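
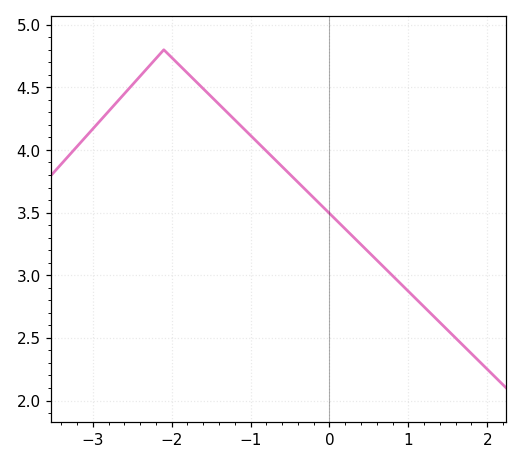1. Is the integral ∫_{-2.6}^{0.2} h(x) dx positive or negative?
positive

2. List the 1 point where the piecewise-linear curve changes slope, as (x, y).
(-2.1, 4.8)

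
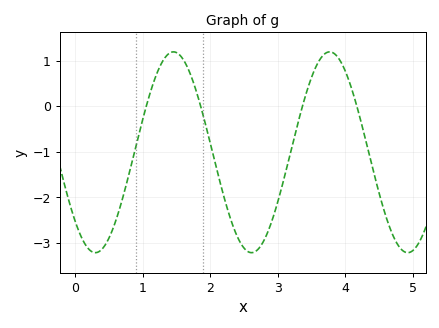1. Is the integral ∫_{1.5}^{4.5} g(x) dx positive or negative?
negative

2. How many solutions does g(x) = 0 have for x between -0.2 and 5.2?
4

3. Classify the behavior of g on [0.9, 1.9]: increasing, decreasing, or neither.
neither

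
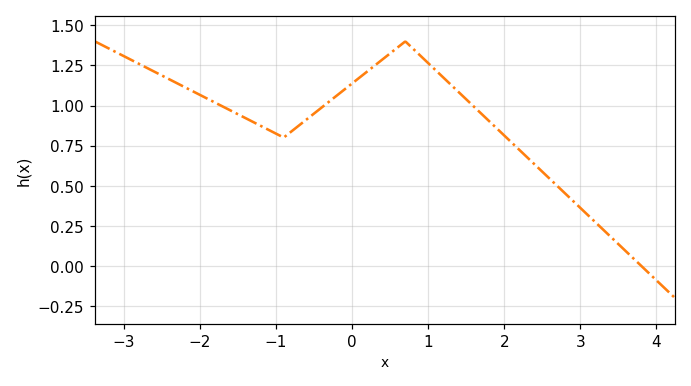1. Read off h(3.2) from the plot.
0.272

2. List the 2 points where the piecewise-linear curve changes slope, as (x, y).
(-0.9, 0.8); (0.7, 1.4)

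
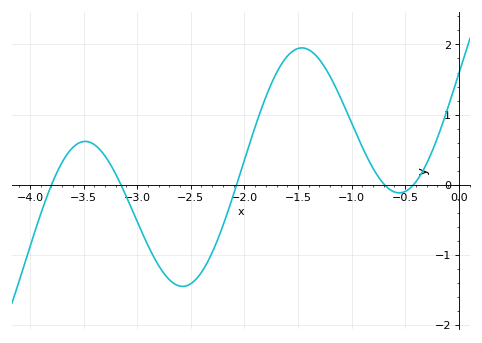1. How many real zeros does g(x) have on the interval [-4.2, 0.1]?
5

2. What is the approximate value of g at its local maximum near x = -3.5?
0.617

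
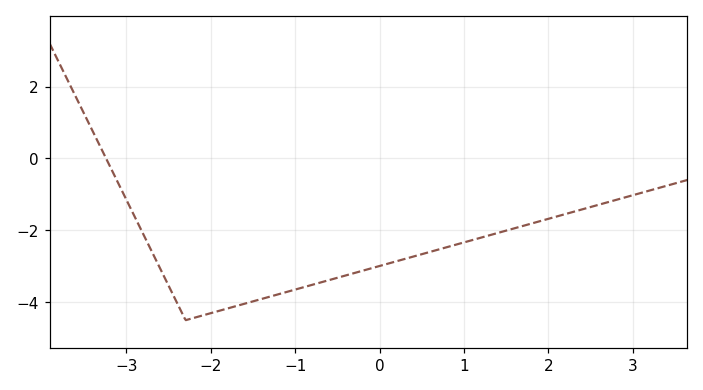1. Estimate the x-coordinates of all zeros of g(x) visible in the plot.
-3.24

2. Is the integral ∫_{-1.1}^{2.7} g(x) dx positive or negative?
negative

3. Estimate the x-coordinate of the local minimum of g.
-2.3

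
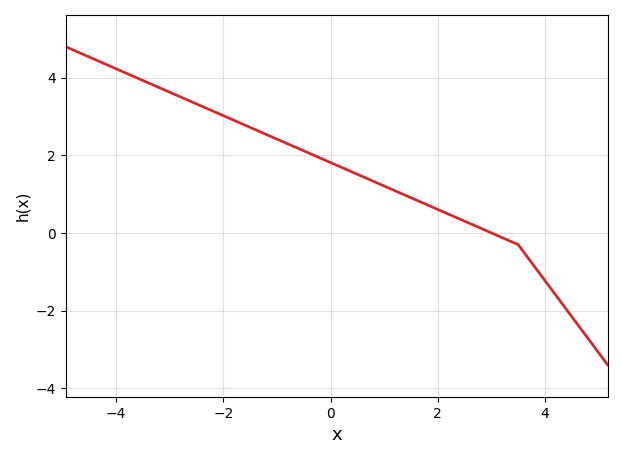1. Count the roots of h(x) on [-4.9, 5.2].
1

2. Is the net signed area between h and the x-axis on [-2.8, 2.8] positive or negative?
positive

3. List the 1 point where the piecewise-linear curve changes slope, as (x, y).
(3.5, -0.3)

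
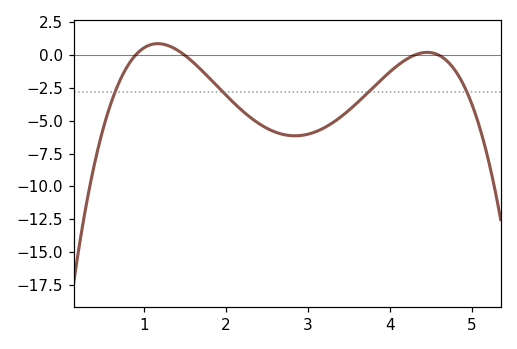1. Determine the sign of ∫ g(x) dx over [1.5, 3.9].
negative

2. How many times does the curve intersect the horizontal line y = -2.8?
4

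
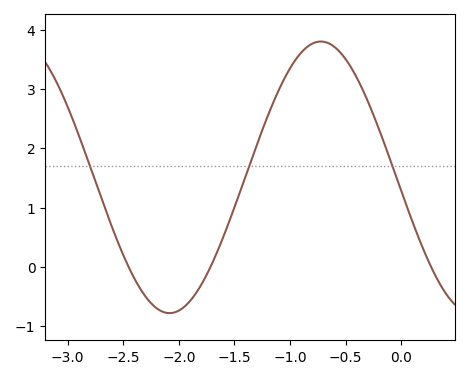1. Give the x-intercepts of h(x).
-2.45, -1.72, 0.268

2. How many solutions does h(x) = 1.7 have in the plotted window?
3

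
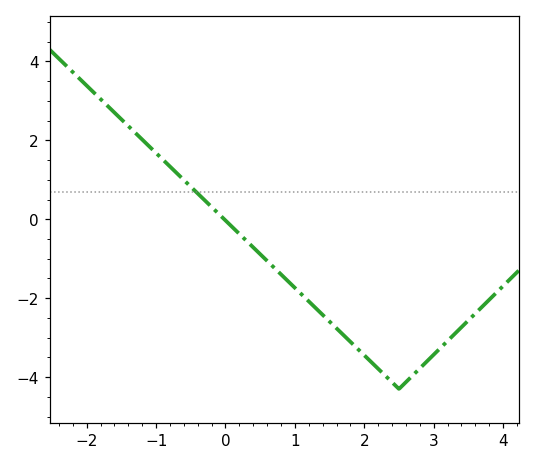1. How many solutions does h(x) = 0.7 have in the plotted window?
1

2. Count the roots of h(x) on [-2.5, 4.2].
1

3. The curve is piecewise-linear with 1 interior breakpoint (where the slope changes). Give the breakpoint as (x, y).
(2.5, -4.3)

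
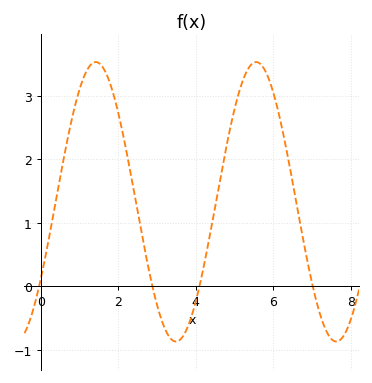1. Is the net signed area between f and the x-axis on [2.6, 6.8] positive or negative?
positive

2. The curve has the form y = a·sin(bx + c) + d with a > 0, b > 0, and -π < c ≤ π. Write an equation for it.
y = 2.2sin(1.5x - 0.59) + 1.33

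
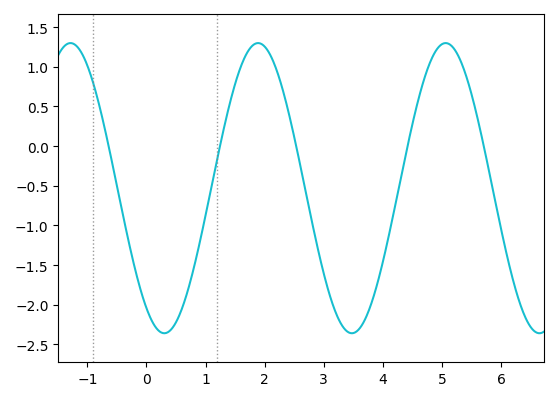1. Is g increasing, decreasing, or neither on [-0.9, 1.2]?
neither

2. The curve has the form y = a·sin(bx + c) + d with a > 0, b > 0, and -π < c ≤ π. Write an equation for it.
y = 1.83sin(2x - 2.2) - 0.53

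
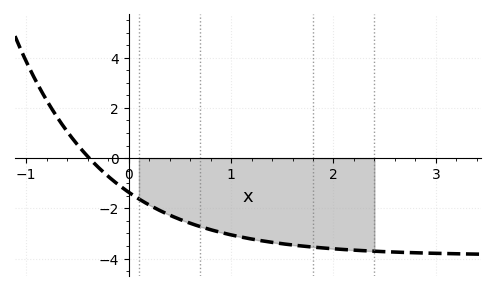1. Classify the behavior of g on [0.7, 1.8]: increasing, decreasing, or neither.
decreasing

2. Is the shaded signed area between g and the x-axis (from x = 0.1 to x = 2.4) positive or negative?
negative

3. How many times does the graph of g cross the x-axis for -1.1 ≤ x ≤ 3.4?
1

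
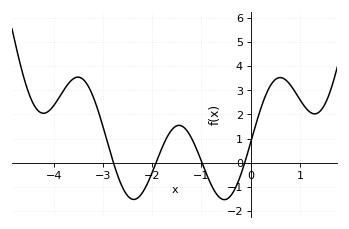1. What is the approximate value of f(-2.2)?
-1.25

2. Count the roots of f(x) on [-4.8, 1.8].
4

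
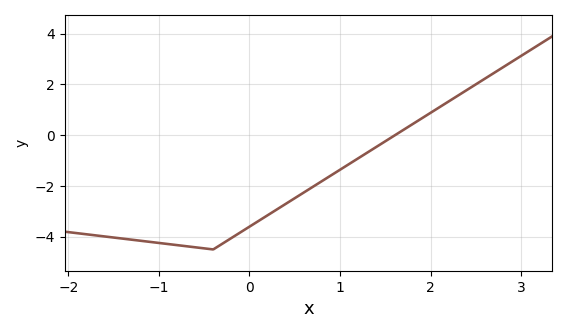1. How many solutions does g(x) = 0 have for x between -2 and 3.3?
1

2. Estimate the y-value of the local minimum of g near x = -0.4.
-4.5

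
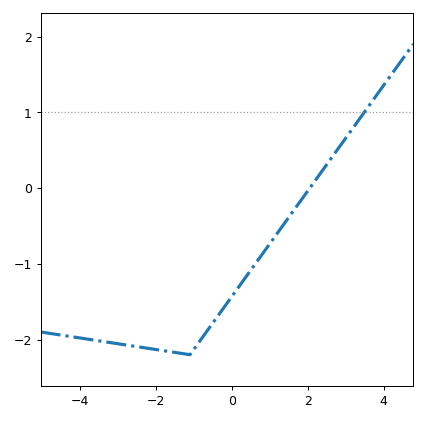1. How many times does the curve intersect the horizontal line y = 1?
1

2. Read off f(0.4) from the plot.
-1.2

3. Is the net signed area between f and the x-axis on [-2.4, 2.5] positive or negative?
negative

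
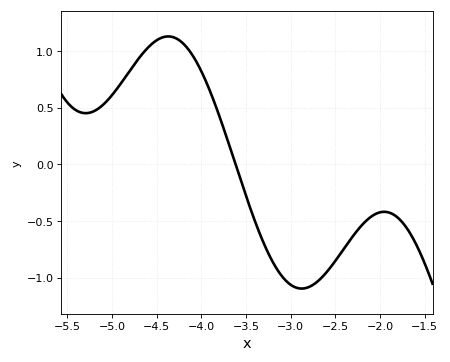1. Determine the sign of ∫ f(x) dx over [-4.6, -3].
positive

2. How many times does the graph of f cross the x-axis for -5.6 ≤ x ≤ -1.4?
1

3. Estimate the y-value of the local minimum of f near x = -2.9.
-1.1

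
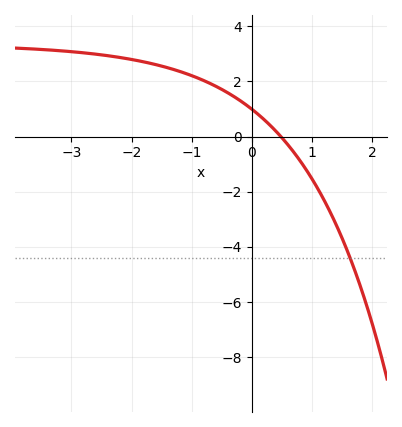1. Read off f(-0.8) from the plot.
2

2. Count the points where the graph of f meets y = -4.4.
1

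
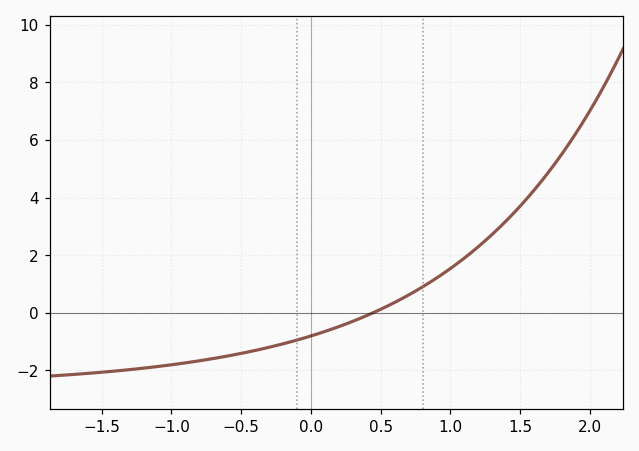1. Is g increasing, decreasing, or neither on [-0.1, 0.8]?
increasing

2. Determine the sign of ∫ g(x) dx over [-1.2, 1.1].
negative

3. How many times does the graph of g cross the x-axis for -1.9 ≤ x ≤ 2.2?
1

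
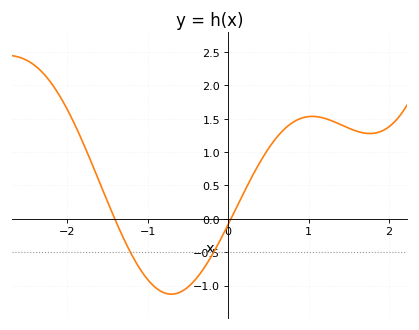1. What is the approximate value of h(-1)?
-0.9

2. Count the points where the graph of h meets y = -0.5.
2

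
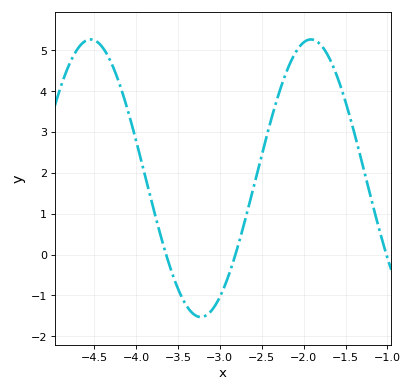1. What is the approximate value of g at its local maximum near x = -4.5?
5.27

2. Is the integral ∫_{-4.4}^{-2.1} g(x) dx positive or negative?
positive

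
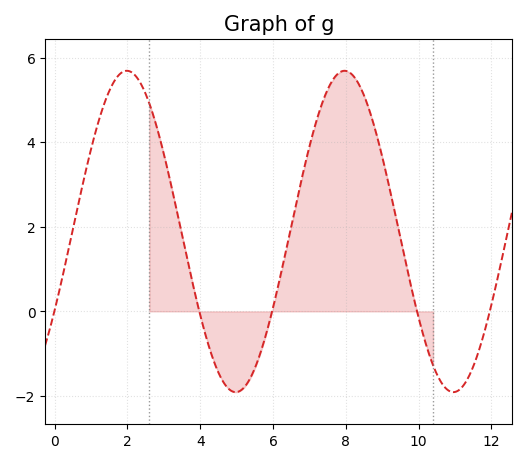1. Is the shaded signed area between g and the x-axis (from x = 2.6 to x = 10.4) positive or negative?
positive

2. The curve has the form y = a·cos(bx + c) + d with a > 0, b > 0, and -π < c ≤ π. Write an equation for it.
y = 3.8cos(1.05x - 2.08) + 1.89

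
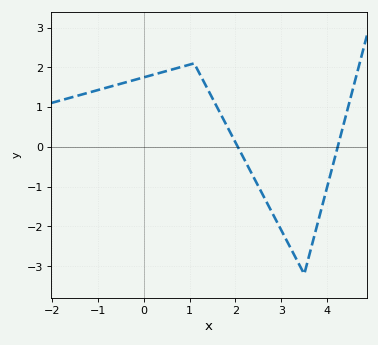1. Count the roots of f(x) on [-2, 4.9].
2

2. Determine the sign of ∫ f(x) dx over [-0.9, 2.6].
positive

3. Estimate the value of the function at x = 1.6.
1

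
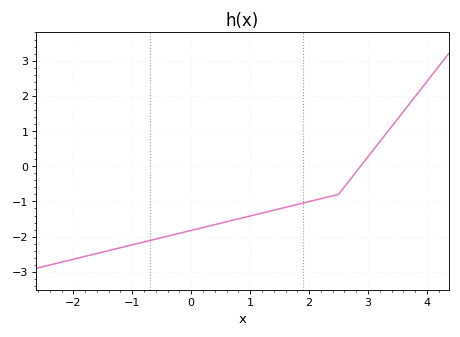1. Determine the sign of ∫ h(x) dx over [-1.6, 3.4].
negative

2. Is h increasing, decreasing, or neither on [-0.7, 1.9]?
increasing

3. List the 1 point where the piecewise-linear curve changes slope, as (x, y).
(2.5, -0.8)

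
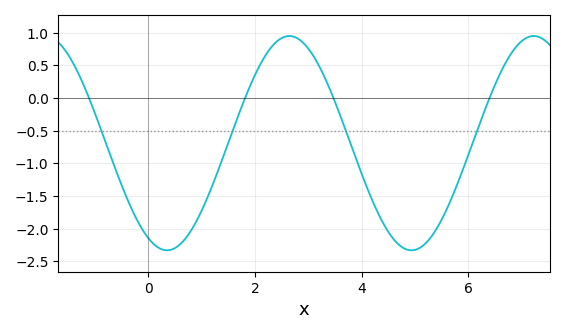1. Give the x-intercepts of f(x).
-1.11, 1.81, 3.47, 6.4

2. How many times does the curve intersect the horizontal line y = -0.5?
4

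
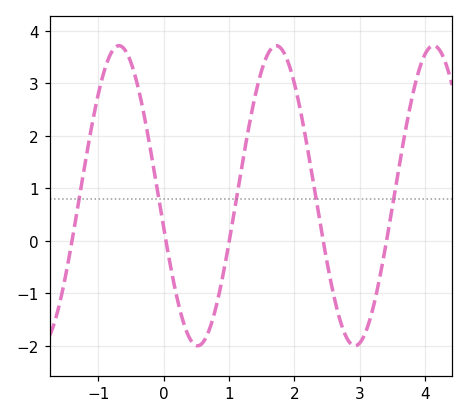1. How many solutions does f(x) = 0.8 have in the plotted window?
5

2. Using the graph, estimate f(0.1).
-0.5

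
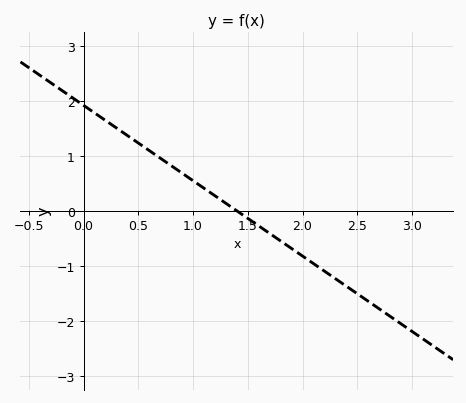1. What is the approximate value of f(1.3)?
0.1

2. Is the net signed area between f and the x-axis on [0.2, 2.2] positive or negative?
positive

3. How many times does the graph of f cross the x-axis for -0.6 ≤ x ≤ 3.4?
1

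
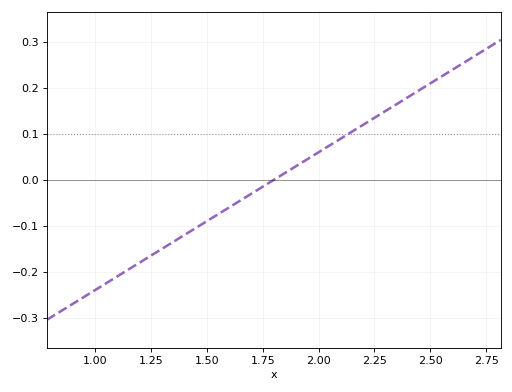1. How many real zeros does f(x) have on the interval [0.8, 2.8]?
1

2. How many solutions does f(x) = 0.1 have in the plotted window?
1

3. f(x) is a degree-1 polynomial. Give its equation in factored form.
y = 0.3(x - 1.8)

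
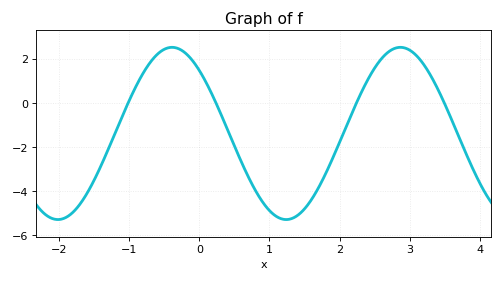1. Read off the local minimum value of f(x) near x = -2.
-5.28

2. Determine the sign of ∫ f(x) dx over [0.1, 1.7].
negative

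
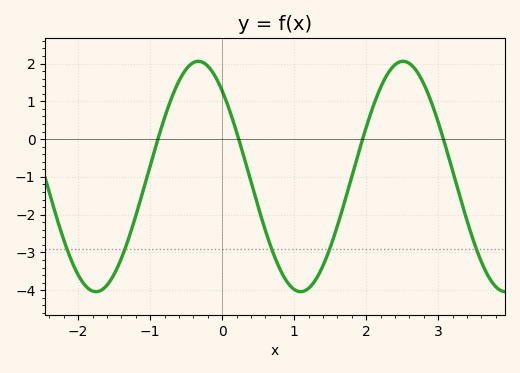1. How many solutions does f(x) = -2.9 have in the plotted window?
5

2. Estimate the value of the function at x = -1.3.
-2.64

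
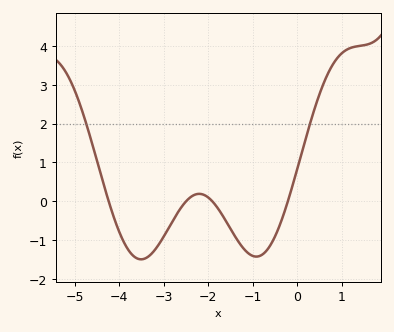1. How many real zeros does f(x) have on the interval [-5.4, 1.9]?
4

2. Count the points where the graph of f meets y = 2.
2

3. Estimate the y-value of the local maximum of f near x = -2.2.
0.2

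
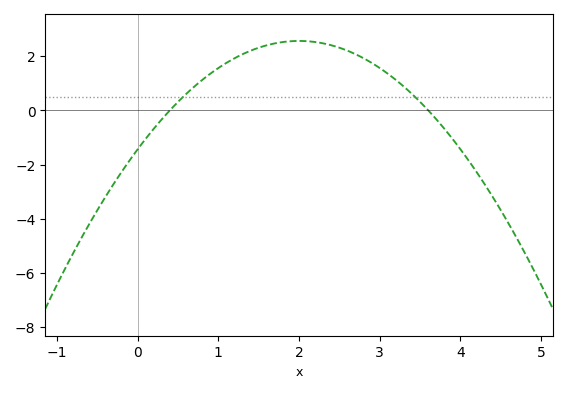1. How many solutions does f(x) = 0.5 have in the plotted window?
2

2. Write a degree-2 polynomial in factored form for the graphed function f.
y = -1(x - 0.4)(x - 3.6)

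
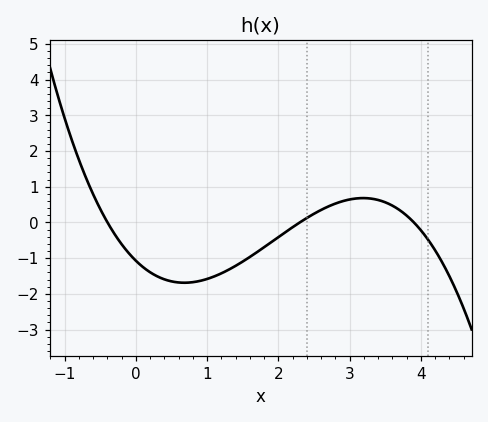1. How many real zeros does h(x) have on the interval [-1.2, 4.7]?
3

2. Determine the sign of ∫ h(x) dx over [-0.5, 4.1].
negative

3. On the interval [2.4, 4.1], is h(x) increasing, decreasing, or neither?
neither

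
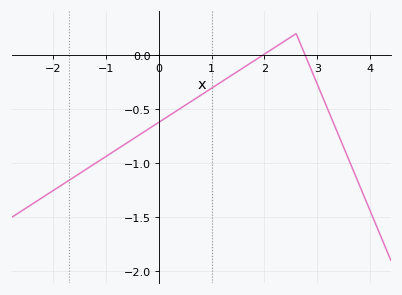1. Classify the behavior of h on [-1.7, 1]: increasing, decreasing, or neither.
increasing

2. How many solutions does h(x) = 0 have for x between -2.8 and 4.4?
2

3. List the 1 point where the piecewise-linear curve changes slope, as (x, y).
(2.6, 0.2)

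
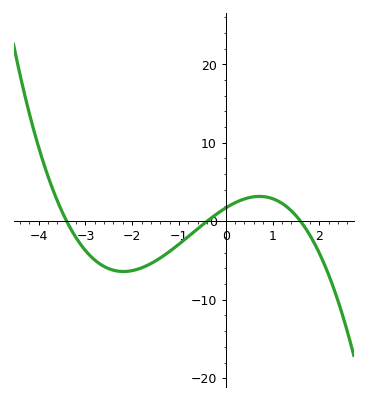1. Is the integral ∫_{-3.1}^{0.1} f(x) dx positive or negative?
negative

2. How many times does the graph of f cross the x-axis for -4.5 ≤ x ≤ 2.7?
3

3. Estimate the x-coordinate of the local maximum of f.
0.719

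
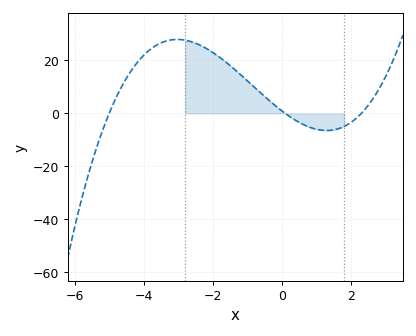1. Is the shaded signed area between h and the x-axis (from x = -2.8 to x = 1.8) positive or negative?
positive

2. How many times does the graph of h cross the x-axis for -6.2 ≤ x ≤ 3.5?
3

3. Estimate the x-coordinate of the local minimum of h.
1.2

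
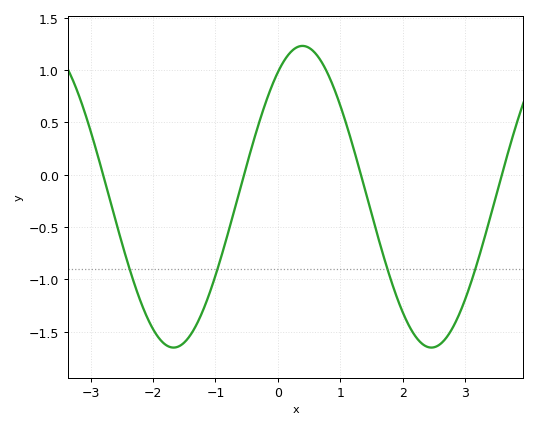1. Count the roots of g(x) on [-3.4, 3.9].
4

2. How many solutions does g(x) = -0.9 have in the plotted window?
4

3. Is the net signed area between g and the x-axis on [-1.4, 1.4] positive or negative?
positive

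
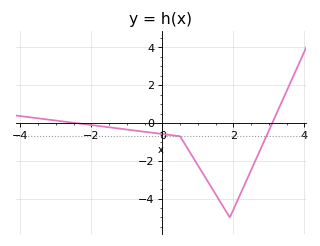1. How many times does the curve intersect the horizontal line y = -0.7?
2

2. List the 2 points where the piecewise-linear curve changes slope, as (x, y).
(0.5, -0.7); (1.9, -5)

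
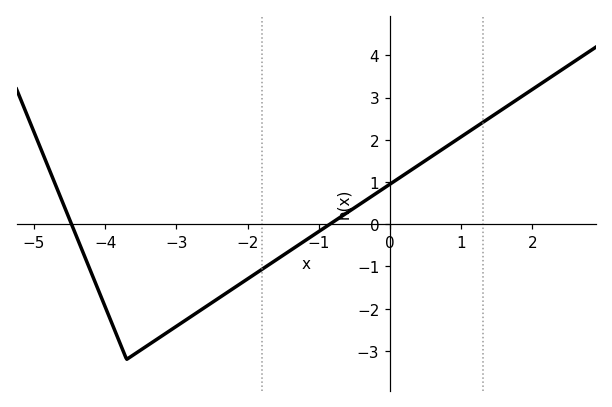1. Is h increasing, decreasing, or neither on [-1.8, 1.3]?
increasing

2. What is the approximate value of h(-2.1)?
-1.4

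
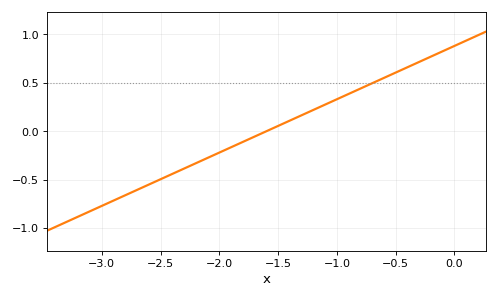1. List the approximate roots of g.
-1.6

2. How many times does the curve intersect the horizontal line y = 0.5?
1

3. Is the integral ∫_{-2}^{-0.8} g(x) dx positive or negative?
positive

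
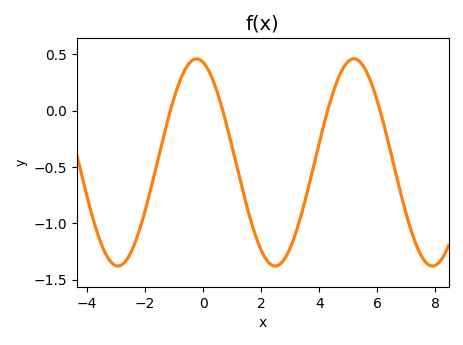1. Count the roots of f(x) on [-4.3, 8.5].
4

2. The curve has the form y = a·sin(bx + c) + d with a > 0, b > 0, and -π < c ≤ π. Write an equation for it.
y = 0.92sin(1.16x + 1.83) - 0.46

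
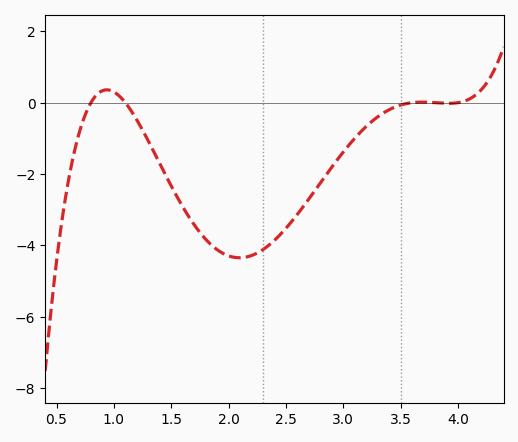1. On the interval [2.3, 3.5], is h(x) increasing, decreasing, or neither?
increasing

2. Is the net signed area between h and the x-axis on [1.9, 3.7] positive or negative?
negative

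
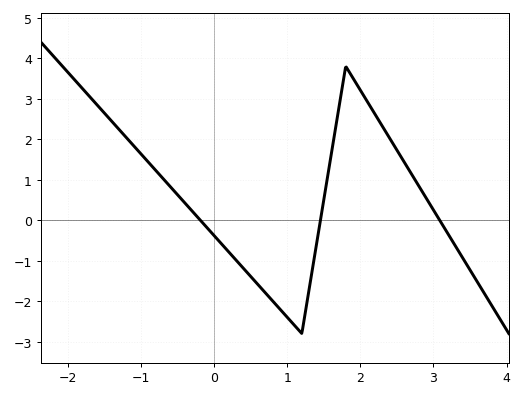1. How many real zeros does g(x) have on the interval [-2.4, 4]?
3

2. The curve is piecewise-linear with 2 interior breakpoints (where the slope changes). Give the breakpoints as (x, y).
(1.2, -2.8); (1.8, 3.8)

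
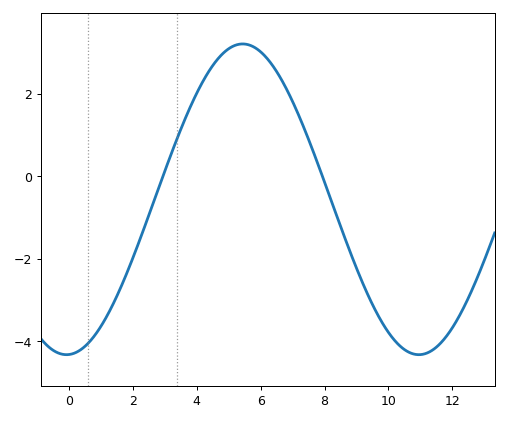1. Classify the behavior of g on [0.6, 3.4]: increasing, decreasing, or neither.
increasing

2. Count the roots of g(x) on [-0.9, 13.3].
2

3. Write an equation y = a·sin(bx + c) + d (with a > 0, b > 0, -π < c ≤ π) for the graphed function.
y = 3.76sin(0.57x - 1.53) - 0.56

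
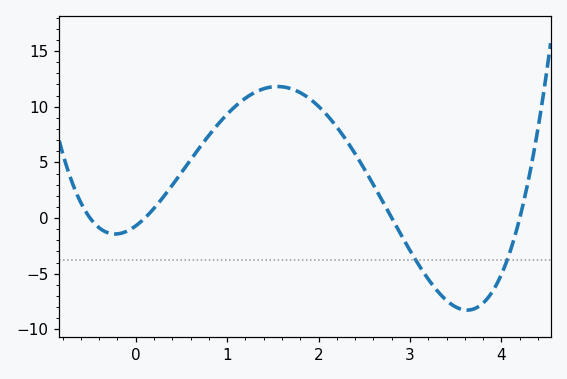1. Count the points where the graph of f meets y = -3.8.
2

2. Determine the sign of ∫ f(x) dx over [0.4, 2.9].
positive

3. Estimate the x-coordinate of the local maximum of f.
1.55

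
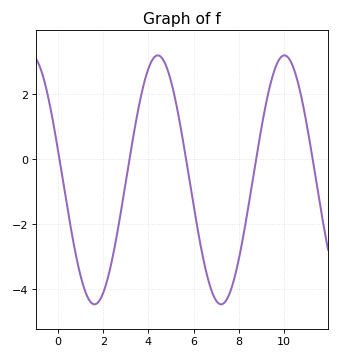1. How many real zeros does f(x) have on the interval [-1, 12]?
5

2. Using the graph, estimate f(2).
-4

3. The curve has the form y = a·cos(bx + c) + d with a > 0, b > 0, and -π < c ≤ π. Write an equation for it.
y = 3.83cos(1.1x + 1.3) - 0.63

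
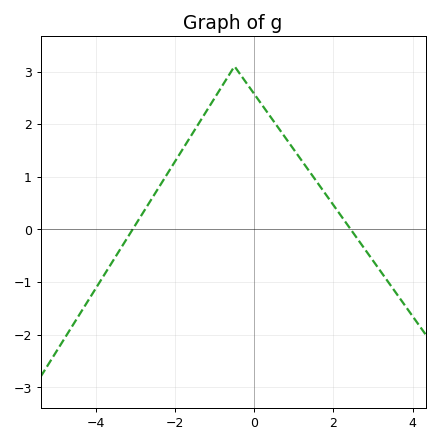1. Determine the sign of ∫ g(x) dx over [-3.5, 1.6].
positive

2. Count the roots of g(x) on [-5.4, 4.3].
2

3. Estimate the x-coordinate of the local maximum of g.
-0.4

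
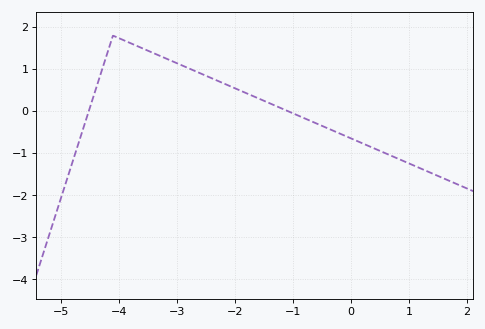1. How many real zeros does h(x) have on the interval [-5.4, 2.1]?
2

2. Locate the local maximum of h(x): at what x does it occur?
-4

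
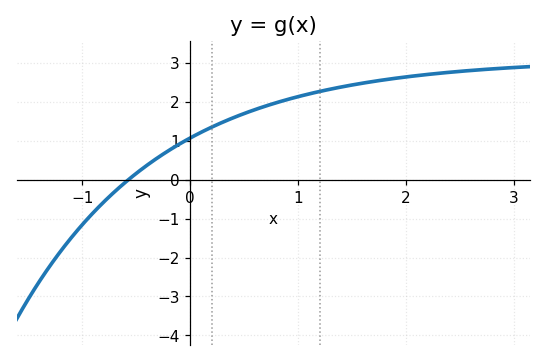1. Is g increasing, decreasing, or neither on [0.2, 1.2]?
increasing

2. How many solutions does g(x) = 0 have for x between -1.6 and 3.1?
1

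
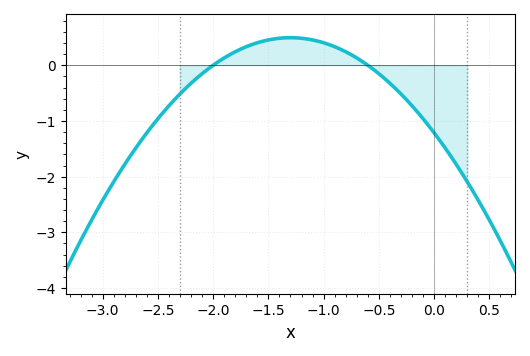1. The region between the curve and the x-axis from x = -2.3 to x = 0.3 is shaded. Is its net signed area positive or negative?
negative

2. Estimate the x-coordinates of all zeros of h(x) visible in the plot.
-2, -0.6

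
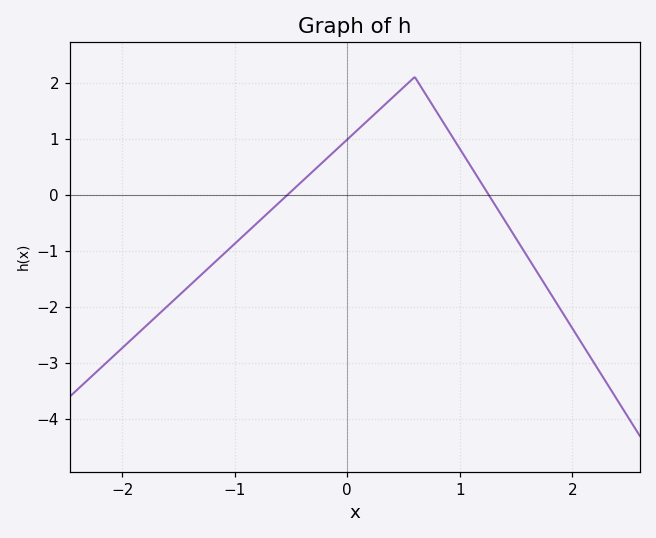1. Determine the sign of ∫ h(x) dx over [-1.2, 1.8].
positive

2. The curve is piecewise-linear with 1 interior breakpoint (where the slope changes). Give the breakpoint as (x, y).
(0.6, 2.1)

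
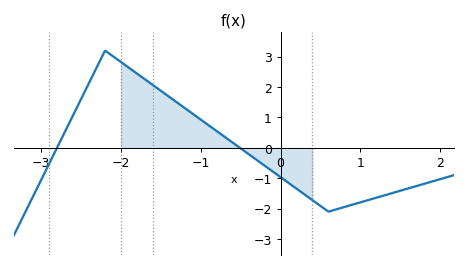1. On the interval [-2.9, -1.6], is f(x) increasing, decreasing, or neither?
neither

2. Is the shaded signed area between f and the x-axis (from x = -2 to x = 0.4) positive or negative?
positive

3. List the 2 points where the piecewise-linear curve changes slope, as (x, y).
(-2.2, 3.2); (0.6, -2.1)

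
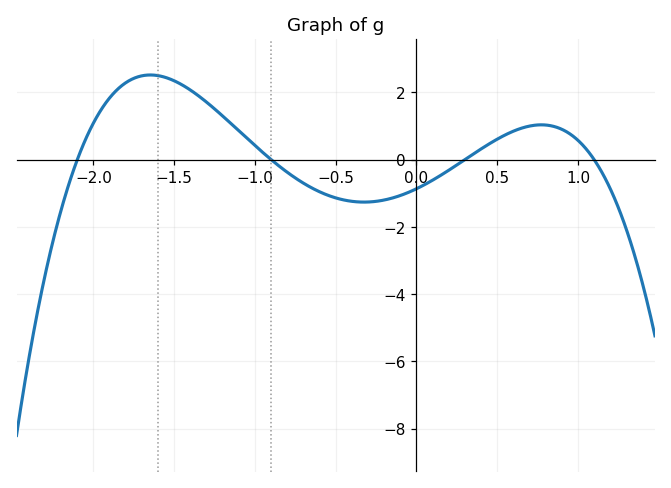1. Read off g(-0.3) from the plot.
-1.26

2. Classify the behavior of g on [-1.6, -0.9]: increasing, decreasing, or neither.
decreasing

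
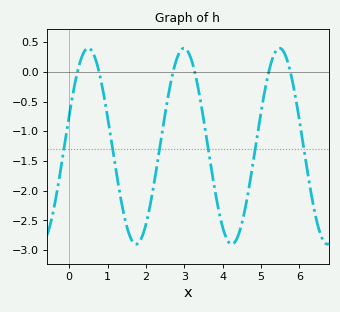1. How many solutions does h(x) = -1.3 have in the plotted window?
6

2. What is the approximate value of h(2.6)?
-0.35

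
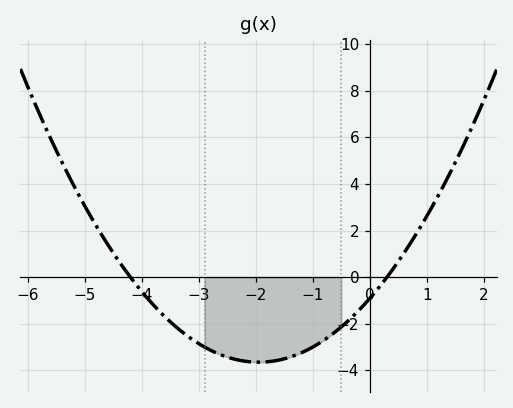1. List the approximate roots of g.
-4.2, 0.3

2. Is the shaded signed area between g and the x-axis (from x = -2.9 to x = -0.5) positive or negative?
negative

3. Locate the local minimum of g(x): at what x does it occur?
-1.95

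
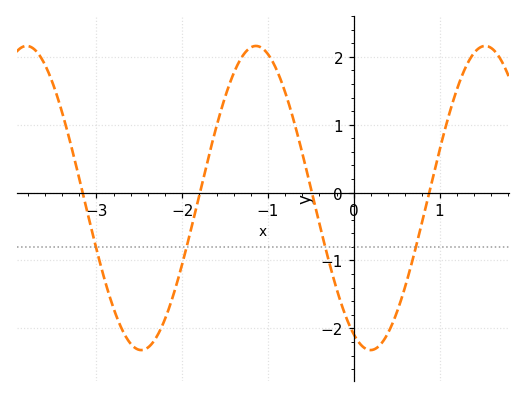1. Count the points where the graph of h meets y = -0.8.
4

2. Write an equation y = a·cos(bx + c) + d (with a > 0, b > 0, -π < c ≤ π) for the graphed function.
y = 2.24cos(2.35x + 2.68) - 0.08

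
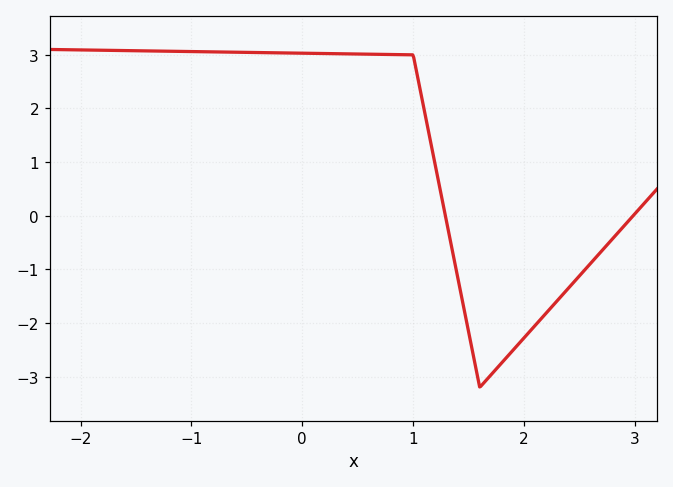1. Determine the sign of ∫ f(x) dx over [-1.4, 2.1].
positive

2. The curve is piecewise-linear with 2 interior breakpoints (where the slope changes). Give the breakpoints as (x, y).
(1, 3); (1.6, -3.2)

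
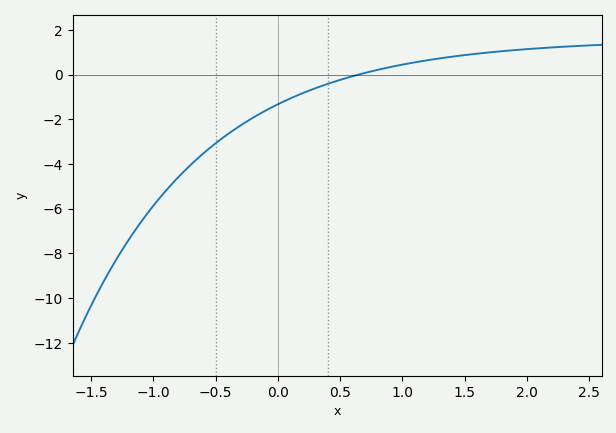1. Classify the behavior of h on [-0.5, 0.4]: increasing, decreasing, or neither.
increasing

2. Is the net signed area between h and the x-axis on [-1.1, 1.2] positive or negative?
negative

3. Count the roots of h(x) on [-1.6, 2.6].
1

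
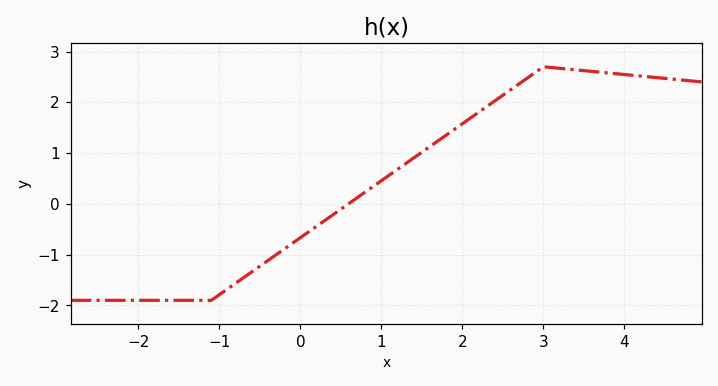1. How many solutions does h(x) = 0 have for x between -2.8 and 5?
1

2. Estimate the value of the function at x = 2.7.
2.4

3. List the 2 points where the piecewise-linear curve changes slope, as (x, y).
(-1.1, -1.9); (3, 2.7)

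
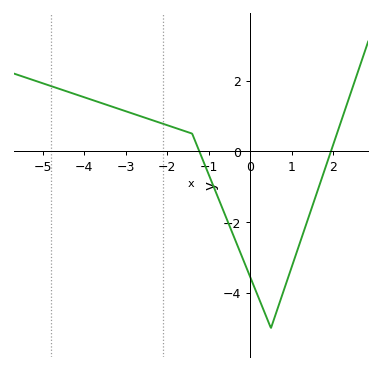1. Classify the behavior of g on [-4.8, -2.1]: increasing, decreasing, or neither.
decreasing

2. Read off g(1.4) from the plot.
-1.89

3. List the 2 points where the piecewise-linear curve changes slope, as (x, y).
(-1.4, 0.5); (0.5, -5)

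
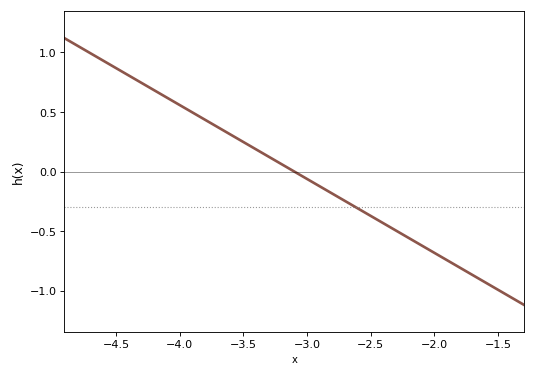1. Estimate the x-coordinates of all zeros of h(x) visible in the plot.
-3.1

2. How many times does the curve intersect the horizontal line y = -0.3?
1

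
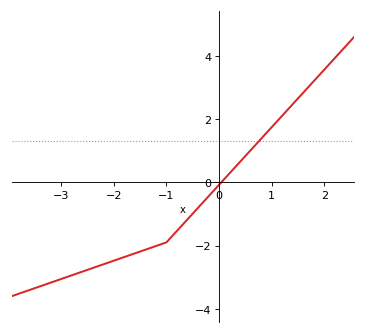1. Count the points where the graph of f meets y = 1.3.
1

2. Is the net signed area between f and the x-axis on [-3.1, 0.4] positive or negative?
negative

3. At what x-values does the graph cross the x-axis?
0.042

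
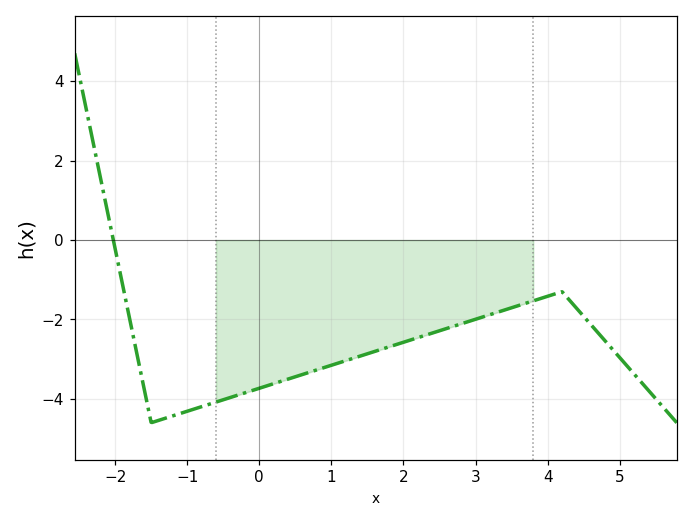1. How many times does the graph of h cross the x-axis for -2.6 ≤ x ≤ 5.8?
1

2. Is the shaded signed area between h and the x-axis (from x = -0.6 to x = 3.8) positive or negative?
negative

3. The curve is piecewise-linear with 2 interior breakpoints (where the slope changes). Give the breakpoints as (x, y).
(-1.5, -4.6); (4.2, -1.3)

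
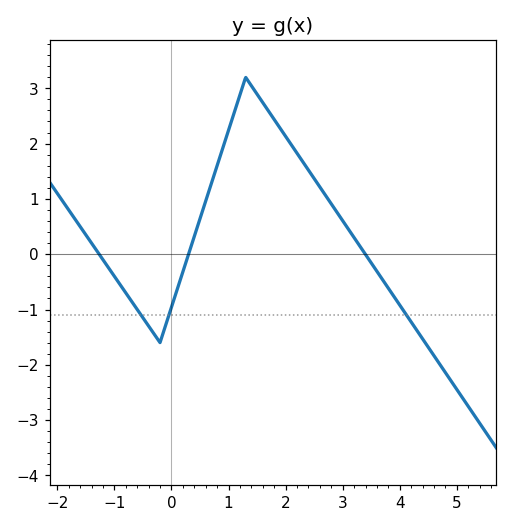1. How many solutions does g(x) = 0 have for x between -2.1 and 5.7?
3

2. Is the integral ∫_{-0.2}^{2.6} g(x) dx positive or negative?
positive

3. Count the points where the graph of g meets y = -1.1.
3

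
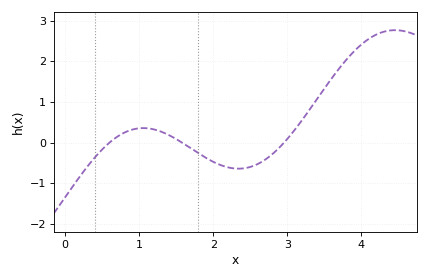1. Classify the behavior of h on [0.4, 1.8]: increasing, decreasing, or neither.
neither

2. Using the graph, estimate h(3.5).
1.33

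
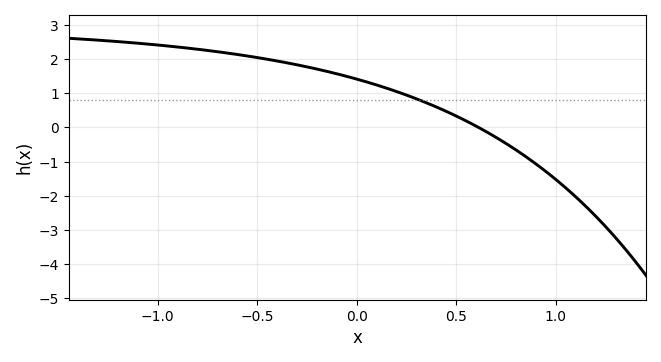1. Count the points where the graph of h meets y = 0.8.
1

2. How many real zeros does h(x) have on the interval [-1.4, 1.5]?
1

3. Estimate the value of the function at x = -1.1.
2.5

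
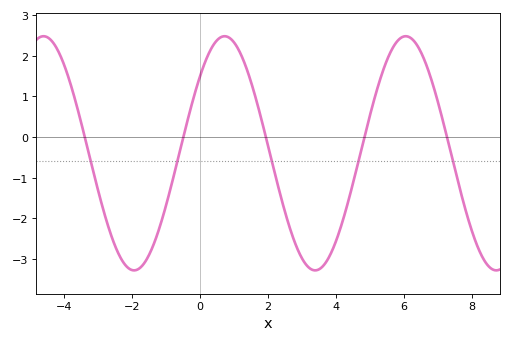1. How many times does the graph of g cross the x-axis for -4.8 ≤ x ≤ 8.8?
5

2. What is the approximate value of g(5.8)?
2.4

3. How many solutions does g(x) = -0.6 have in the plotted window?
5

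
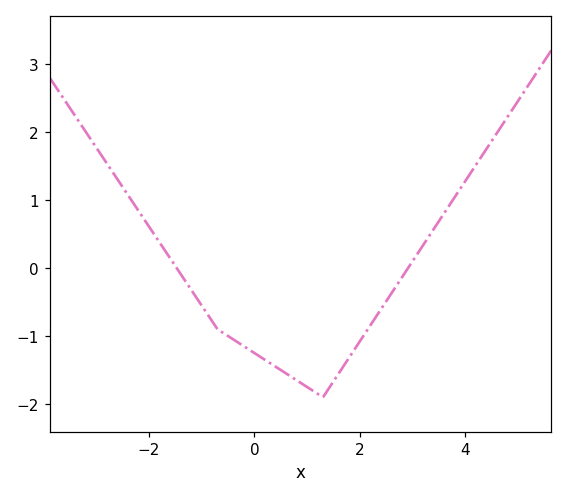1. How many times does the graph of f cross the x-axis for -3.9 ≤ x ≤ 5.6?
2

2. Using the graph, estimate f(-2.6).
1.31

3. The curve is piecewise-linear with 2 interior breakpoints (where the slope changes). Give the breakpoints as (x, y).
(-0.7, -0.9); (1.3, -1.9)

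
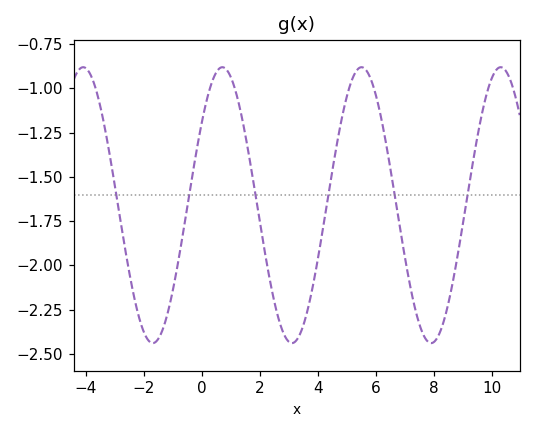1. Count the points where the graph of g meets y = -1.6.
6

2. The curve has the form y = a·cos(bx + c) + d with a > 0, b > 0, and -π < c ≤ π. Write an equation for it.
y = 0.78cos(1.3x - 0.92) - 1.66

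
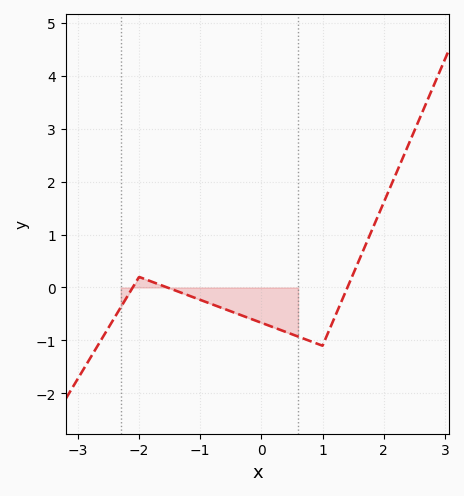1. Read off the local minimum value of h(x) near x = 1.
-1.1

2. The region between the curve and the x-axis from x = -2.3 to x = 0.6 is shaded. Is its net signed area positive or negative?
negative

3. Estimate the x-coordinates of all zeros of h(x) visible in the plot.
-2.1, -1.5, 1.4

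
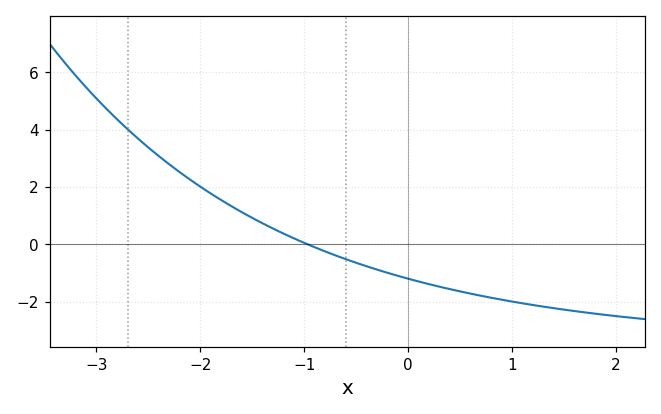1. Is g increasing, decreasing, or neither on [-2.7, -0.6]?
decreasing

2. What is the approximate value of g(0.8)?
-1.8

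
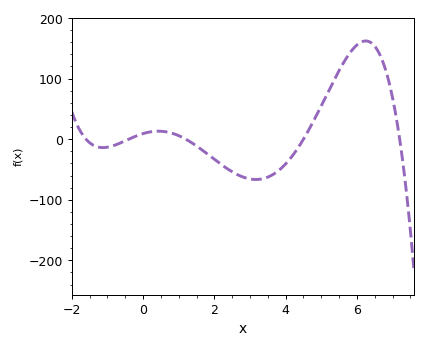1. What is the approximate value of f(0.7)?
10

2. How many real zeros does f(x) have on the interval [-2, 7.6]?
5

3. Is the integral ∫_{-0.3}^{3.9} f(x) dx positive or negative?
negative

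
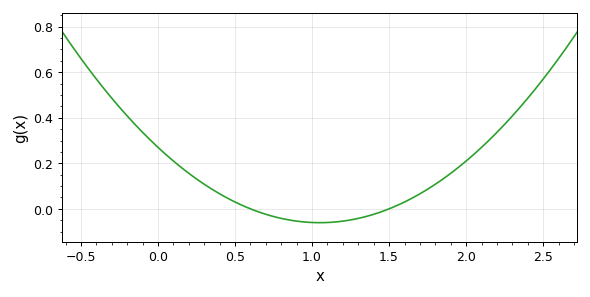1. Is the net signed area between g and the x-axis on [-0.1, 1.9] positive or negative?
positive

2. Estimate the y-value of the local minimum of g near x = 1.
-0.06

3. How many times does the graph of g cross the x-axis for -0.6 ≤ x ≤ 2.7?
2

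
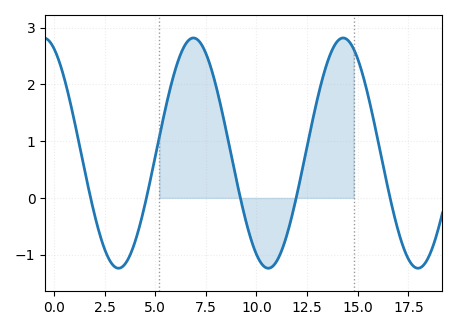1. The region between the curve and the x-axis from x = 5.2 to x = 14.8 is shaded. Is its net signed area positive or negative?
positive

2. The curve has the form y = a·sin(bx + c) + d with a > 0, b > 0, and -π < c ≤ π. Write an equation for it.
y = 2.03sin(0.85x + 2) + 0.79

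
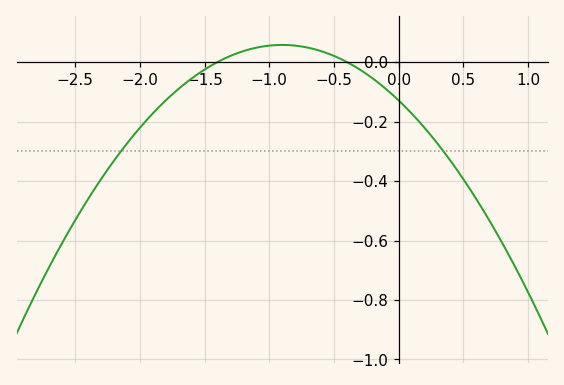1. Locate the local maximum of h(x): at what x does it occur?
-0.9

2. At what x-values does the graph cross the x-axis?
-1.4, -0.4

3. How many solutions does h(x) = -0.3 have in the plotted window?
2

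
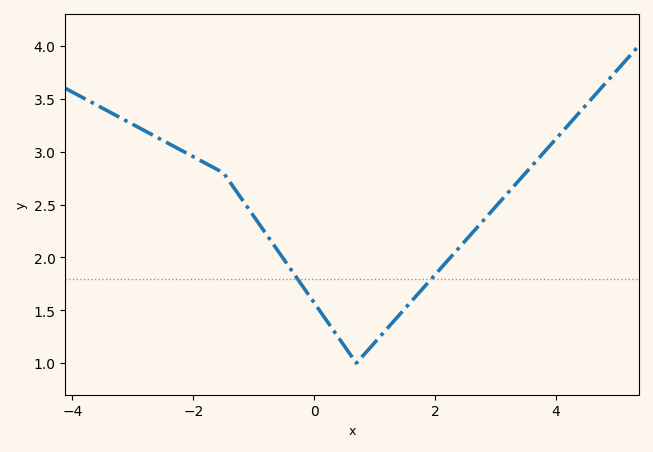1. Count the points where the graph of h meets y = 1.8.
2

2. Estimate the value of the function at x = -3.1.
3.3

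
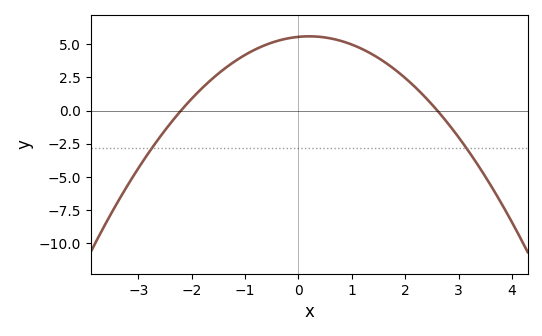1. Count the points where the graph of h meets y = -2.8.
2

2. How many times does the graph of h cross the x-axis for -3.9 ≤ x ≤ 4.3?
2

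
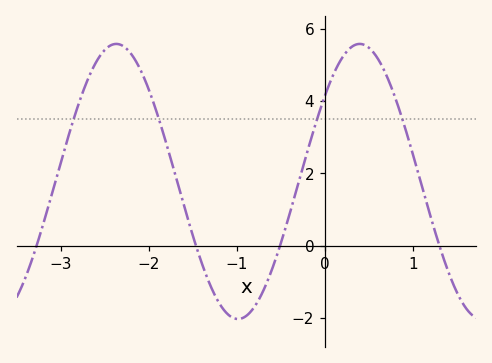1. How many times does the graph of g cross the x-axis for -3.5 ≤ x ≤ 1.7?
4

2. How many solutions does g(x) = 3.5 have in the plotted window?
4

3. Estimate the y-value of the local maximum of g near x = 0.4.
5.6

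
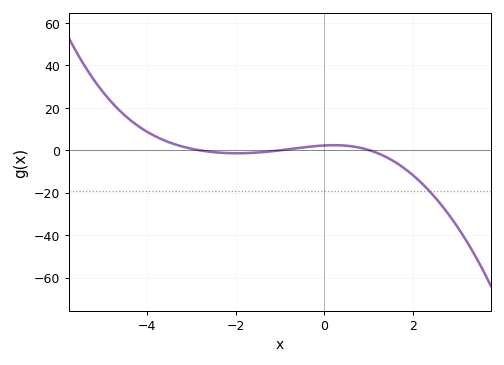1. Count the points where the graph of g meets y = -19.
1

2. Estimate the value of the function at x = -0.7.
0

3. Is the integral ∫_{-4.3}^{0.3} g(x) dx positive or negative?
positive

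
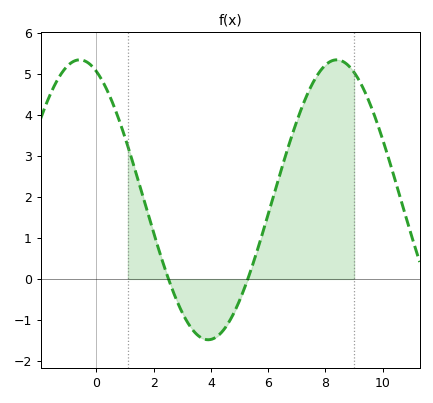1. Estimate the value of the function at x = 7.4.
4.55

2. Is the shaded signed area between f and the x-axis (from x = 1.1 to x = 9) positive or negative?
positive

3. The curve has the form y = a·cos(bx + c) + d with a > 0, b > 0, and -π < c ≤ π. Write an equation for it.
y = 3.41cos(0.7x + 0.41) + 1.93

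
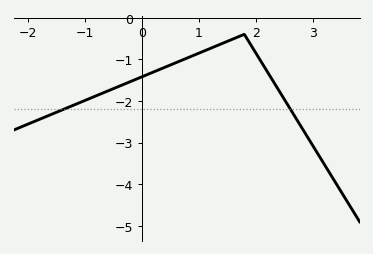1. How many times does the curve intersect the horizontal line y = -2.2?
2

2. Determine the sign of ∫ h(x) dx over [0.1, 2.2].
negative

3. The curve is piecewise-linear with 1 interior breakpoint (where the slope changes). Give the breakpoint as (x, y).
(1.8, -0.4)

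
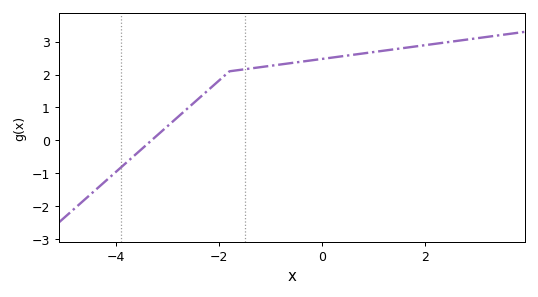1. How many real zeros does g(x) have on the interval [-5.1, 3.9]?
1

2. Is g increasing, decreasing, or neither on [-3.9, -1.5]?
increasing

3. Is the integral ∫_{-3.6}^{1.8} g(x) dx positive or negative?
positive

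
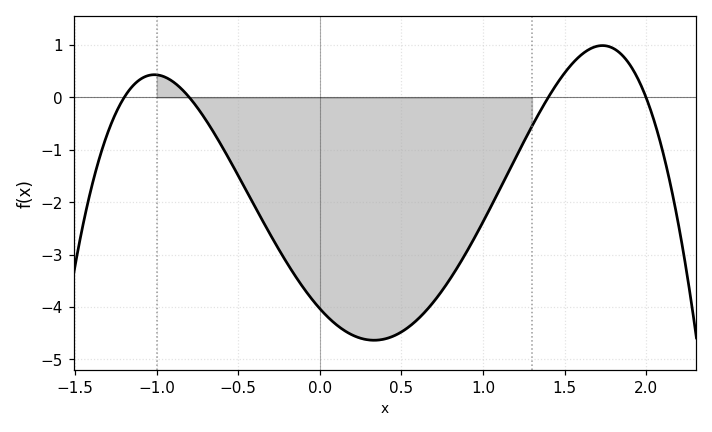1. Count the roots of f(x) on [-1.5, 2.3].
4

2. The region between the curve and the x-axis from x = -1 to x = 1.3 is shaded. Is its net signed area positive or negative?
negative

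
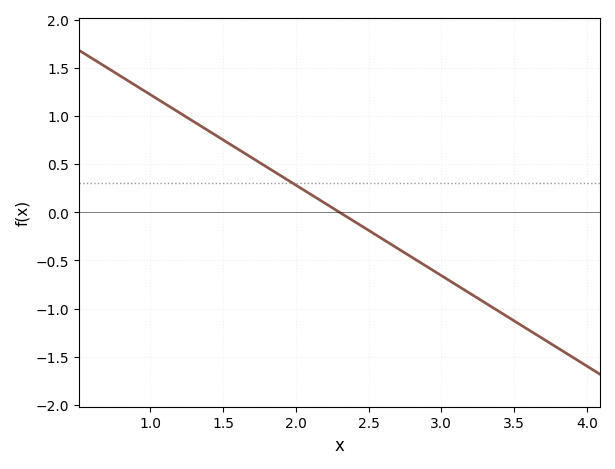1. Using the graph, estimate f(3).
-0.658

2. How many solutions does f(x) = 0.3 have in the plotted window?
1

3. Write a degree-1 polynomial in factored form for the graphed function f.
y = -0.94(x - 2.3)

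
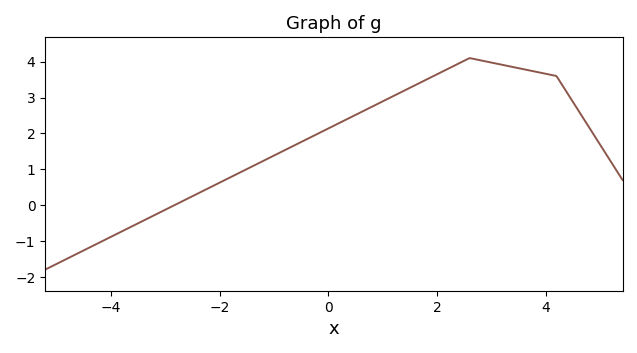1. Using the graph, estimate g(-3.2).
-0.3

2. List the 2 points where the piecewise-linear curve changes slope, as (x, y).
(2.6, 4.1); (4.2, 3.6)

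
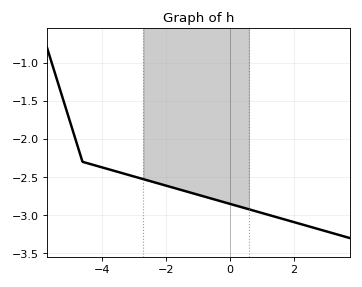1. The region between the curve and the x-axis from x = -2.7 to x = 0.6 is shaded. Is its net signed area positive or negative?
negative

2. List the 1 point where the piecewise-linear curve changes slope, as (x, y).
(-4.6, -2.3)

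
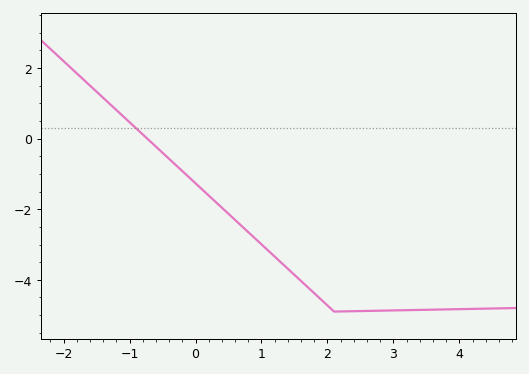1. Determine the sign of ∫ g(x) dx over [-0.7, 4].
negative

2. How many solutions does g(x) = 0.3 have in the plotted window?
1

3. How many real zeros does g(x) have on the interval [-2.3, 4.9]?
1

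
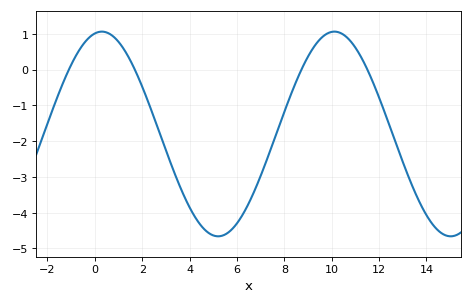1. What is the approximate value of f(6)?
-4.3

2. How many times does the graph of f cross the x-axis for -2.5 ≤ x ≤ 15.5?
4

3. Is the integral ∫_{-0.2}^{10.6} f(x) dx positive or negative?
negative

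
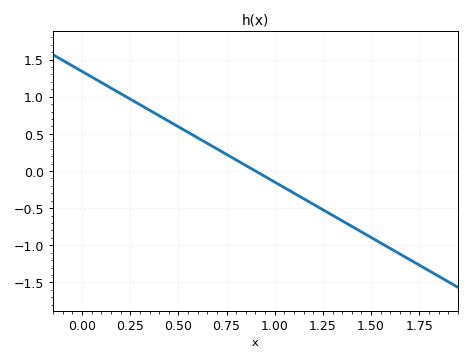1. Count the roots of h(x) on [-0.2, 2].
1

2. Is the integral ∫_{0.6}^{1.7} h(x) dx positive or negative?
negative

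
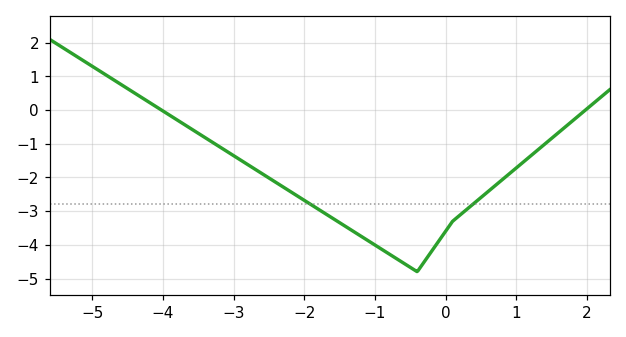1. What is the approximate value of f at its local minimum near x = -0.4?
-4.8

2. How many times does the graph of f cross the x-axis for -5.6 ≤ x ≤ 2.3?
2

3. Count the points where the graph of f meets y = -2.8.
2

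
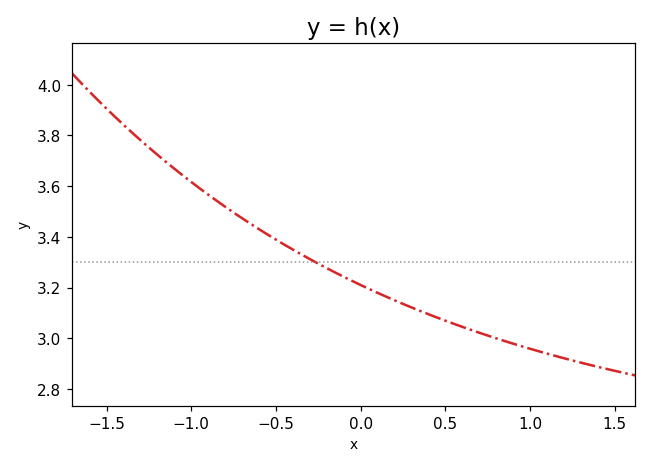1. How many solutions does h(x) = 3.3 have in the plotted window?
1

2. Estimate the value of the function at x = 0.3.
3.12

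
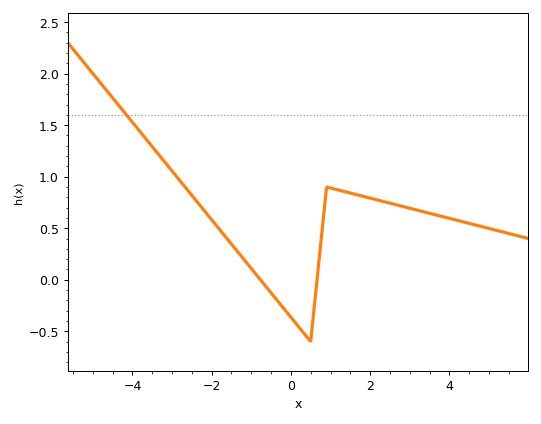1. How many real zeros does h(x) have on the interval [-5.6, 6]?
2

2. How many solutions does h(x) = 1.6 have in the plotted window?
1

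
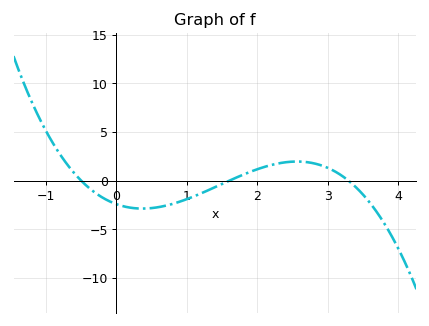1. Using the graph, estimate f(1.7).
0.32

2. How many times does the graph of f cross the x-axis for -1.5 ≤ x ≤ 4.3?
3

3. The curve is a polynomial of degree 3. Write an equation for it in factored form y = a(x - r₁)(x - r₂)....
y = -0.91(x + 0.5)(x - 1.6)(x - 3.3)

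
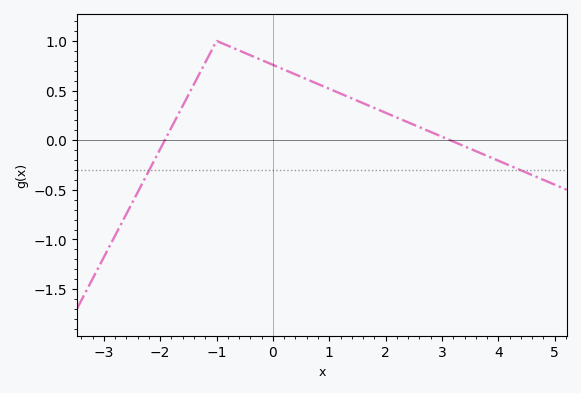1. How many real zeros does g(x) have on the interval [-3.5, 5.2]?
2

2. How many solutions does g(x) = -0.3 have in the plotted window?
2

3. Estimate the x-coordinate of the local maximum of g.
-1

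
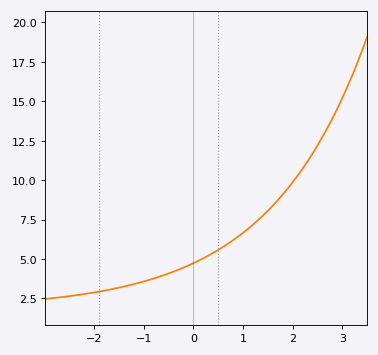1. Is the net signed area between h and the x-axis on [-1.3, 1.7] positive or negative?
positive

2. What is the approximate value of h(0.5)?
5.57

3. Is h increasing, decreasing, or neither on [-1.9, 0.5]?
increasing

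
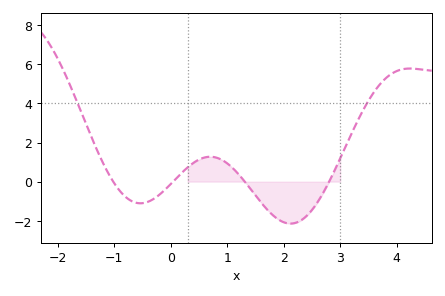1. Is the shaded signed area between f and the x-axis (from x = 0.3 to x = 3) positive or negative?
negative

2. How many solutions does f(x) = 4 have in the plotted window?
2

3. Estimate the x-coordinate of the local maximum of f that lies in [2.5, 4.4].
4.24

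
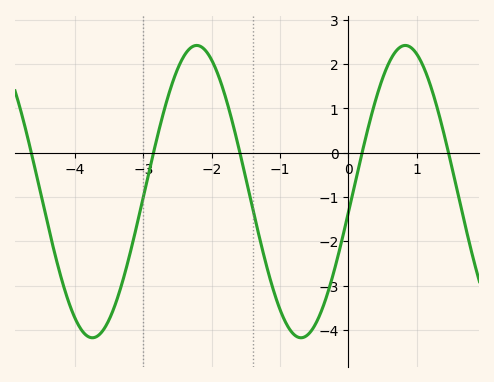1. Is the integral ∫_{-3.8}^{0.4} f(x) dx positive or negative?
negative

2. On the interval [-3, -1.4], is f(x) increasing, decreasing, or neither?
neither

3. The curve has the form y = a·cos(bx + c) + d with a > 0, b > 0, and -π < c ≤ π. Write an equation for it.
y = 3.3cos(2.06x - 1.71) - 0.88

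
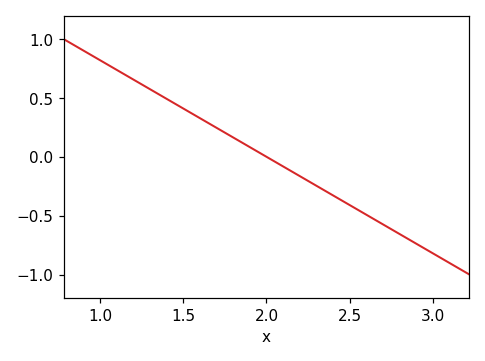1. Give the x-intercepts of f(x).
2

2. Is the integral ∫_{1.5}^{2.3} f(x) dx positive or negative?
positive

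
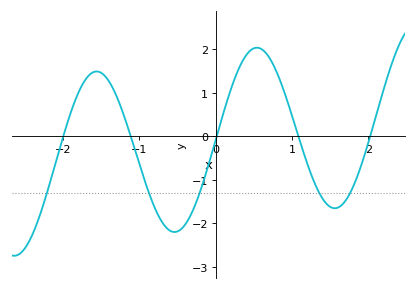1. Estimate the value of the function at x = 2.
-0.1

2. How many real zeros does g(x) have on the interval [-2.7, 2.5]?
5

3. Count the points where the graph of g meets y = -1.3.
5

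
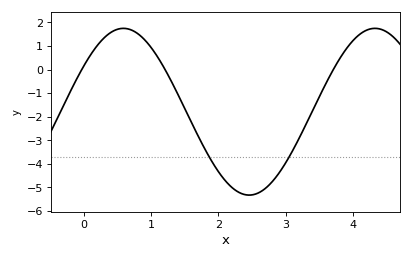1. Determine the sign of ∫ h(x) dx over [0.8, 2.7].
negative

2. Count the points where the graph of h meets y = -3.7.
2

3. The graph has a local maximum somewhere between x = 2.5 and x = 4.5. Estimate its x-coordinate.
4.33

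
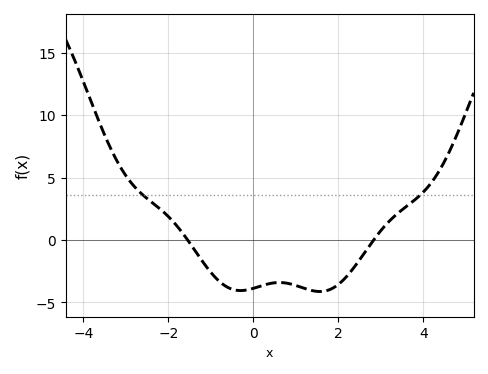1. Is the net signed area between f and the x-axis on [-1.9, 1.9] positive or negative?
negative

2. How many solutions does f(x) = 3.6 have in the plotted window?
2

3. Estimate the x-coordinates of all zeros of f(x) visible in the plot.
-1.54, 2.83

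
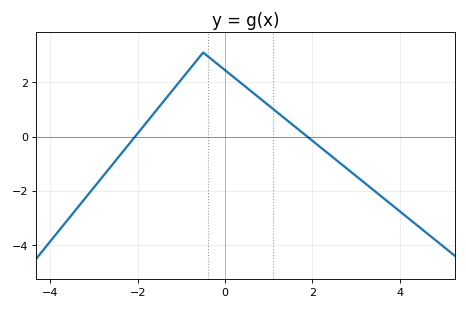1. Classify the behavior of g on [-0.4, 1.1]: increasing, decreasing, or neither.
decreasing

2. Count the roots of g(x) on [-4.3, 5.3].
2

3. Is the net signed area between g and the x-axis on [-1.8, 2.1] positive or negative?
positive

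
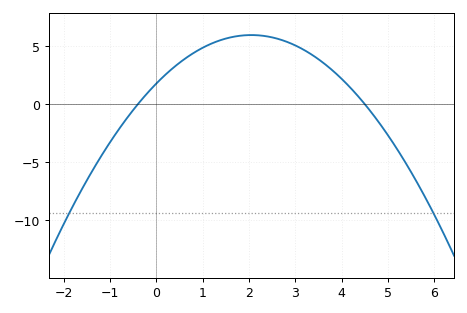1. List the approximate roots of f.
-0.4, 4.5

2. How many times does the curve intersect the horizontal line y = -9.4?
2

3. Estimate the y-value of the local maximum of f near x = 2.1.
5.94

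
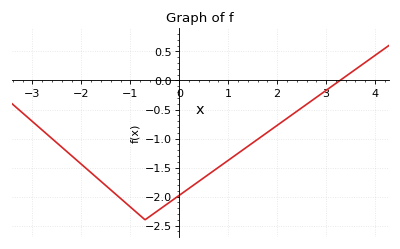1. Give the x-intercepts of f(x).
3.28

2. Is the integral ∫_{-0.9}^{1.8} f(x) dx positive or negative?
negative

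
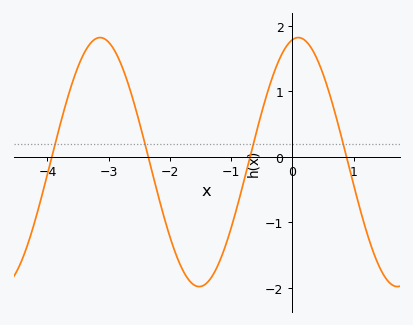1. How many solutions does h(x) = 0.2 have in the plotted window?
4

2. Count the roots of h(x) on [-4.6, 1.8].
4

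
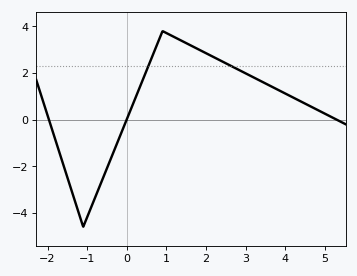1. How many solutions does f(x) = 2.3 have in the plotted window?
2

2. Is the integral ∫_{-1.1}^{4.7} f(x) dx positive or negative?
positive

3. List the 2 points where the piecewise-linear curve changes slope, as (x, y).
(-1.1, -4.6); (0.9, 3.8)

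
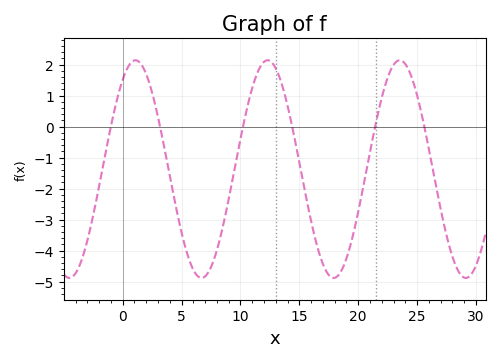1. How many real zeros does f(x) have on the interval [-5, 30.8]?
6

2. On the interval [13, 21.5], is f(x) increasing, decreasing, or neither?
neither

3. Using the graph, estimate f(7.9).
-4.1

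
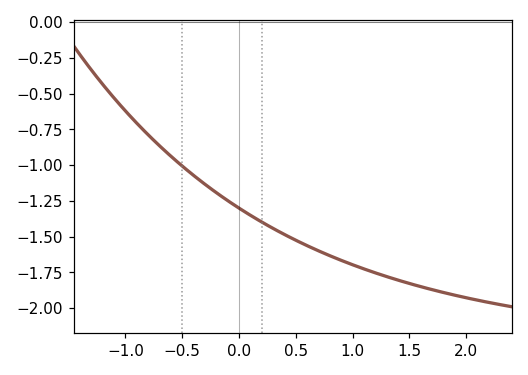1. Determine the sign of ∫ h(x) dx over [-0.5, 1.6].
negative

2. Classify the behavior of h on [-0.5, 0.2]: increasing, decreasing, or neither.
decreasing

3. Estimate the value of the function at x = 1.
-1.7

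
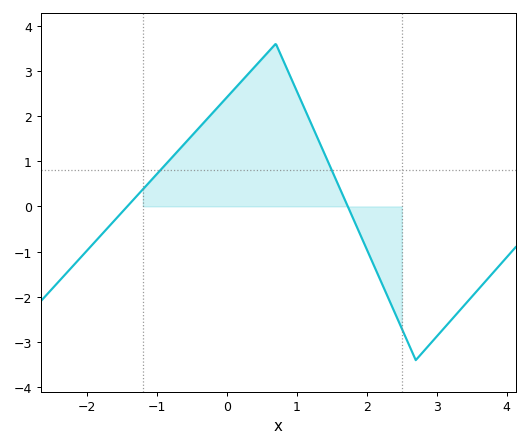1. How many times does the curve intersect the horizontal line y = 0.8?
2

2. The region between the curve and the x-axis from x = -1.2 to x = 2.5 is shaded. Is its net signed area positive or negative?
positive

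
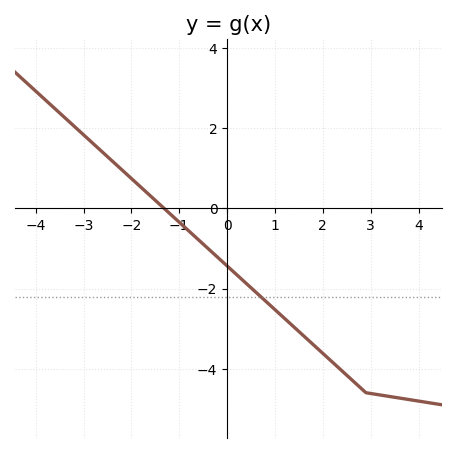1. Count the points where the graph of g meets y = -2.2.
1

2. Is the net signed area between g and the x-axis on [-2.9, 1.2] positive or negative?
negative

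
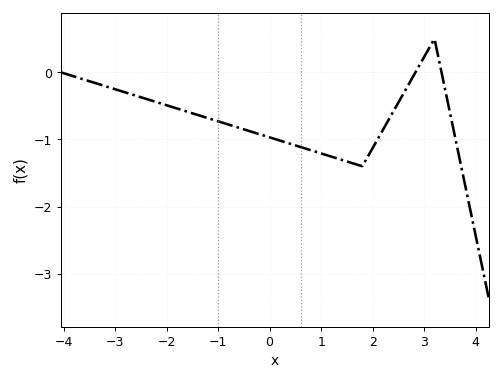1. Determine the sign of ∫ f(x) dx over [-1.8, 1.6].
negative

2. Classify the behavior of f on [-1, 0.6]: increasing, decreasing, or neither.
decreasing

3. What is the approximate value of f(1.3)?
-1.28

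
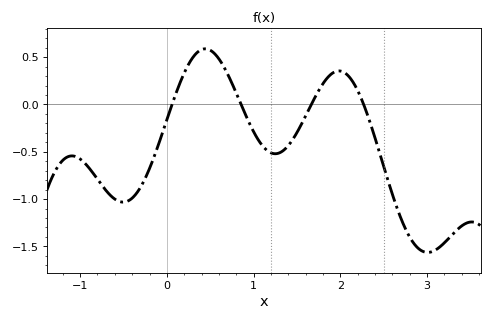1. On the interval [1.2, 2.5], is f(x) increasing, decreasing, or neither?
neither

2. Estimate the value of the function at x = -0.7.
-0.911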